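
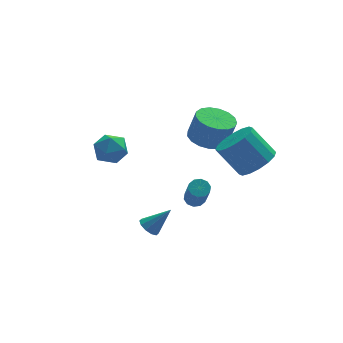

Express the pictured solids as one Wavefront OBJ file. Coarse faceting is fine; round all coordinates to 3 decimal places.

v -4.415 -0.987 2.407
v -3.512 -0.953 2.444
v -4.388 -2.327 2.996
v -3.485 -2.293 3.033
v -3.98 -1.761 3.571
v -3.997 -0.933 3.207
v -3.903 -2.347 2.233
v -3.92 -1.519 1.869
v -3.196 -1.793 2.336
v -3.243 -1.431 3.164
v -4.657 -1.849 2.276
v -4.704 -1.487 3.104
v 2.139 -4.277 2.12
v 2.749 -4.776 2.798
v 1.891 -4.001 4.139
v 1.281 -3.503 3.46
v 3.005 -4.313 2.695
v 2.147 -3.539 4.035
v 3.028 -3.841 2.437
v 2.17 -3.067 3.778
v 2.814 -3.486 2.095
v 1.955 -2.712 3.435
v 2.418 -3.343 1.759
v 1.56 -2.568 3.099
v 1.948 -3.45 1.519
v 1.09 -2.675 2.86
v 1.529 -3.779 1.441
v 0.671 -3.004 2.782
v 1.273 -4.241 1.545
v 0.415 -3.467 2.885
v 1.25 -4.713 1.802
v 0.392 -3.939 3.143
v 1.465 -5.068 2.145
v 0.606 -4.294 3.485
v 1.86 -5.212 2.481
v 1.002 -4.437 3.821
v 2.33 -5.105 2.72
v 1.472 -4.33 4.061
v 1.624 0.86 0.383
v 2.251 0.08 0.14
v 2.623 -0.061 1.555
v 1.996 0.72 1.797
v 2.539 0.479 0.104
v 2.911 0.338 1.518
v 2.617 0.964 0.131
v 2.99 0.824 1.546
v 2.468 1.427 0.217
v 2.841 1.286 1.632
v 2.125 1.759 0.34
v 2.498 1.618 1.755
v 1.668 1.886 0.473
v 2.041 1.745 1.888
v 1.2 1.777 0.585
v 1.573 1.636 2
v 0.83 1.459 0.651
v 1.202 1.318 2.066
v 0.641 1.004 0.656
v 1.014 0.863 2.071
v 0.677 0.515 0.597
v 1.05 0.374 2.012
v 0.93 0.106 0.49
v 1.303 -0.035 1.905
v 1.342 -0.13 0.358
v 1.715 -0.271 1.773
v 1.819 -0.14 0.231
v 2.192 -0.28 1.646
v 0.029 -1.848 -1.593
v 0.554 -1.917 -1.582
v 0.377 -3.021 0.003
v -0.149 -2.952 -0.007
v 0.483 -1.651 -1.405
v 0.306 -2.755 0.181
v 0.239 -1.46 -1.299
v 0.062 -2.564 0.286
v -0.086 -1.417 -1.306
v -0.263 -2.521 0.28
v -0.367 -1.539 -1.422
v -0.544 -2.643 0.164
v -0.497 -1.779 -1.603
v -0.674 -2.883 -0.018
v -0.426 -2.045 -1.781
v -0.603 -3.149 -0.195
v -0.182 -2.236 -1.886
v -0.359 -3.34 -0.301
v 0.143 -2.279 -1.88
v -0.034 -3.383 -0.294
v 0.424 -2.157 -1.764
v 0.247 -3.261 -0.178
v -2.524 -2.736 -2.349
v -2.208 -2.29 -2.571
v -1.516 -2.904 -1.251
v -2.446 -2.151 -2.331
v -2.714 -2.237 -2.099
v -2.909 -2.512 -1.962
v -2.957 -2.874 -1.973
v -2.84 -3.182 -2.128
v -2.602 -3.321 -2.367
v -2.334 -3.235 -2.6
v -2.139 -2.96 -2.736
v -2.091 -2.598 -2.725
f 1 12 6
f 1 6 2
f 1 2 8
f 1 8 11
f 1 11 12
f 2 6 10
f 6 12 5
f 12 11 3
f 11 8 7
f 8 2 9
f 4 10 5
f 4 5 3
f 4 3 7
f 4 7 9
f 4 9 10
f 5 10 6
f 3 5 12
f 7 3 11
f 9 7 8
f 10 9 2
f 14 13 17
f 14 17 15
f 15 17 18
f 15 18 16
f 17 13 19
f 17 19 18
f 18 19 20
f 18 20 16
f 19 13 21
f 19 21 20
f 20 21 22
f 20 22 16
f 21 13 23
f 21 23 22
f 22 23 24
f 22 24 16
f 23 13 25
f 23 25 24
f 24 25 26
f 24 26 16
f 25 13 27
f 25 27 26
f 26 27 28
f 26 28 16
f 27 13 29
f 27 29 28
f 28 29 30
f 28 30 16
f 29 13 31
f 29 31 30
f 30 31 32
f 30 32 16
f 31 13 33
f 31 33 32
f 32 33 34
f 32 34 16
f 33 13 35
f 33 35 34
f 34 35 36
f 34 36 16
f 35 13 37
f 35 37 36
f 36 37 38
f 36 38 16
f 37 13 14
f 37 14 38
f 38 14 15
f 38 15 16
f 40 39 43
f 40 43 41
f 41 43 44
f 41 44 42
f 43 39 45
f 43 45 44
f 44 45 46
f 44 46 42
f 45 39 47
f 45 47 46
f 46 47 48
f 46 48 42
f 47 39 49
f 47 49 48
f 48 49 50
f 48 50 42
f 49 39 51
f 49 51 50
f 50 51 52
f 50 52 42
f 51 39 53
f 51 53 52
f 52 53 54
f 52 54 42
f 53 39 55
f 53 55 54
f 54 55 56
f 54 56 42
f 55 39 57
f 55 57 56
f 56 57 58
f 56 58 42
f 57 39 59
f 57 59 58
f 58 59 60
f 58 60 42
f 59 39 61
f 59 61 60
f 60 61 62
f 60 62 42
f 61 39 63
f 61 63 62
f 62 63 64
f 62 64 42
f 63 39 65
f 63 65 64
f 64 65 66
f 64 66 42
f 65 39 40
f 65 40 66
f 66 40 41
f 66 41 42
f 68 67 71
f 68 71 69
f 69 71 72
f 69 72 70
f 71 67 73
f 71 73 72
f 72 73 74
f 72 74 70
f 73 67 75
f 73 75 74
f 74 75 76
f 74 76 70
f 75 67 77
f 75 77 76
f 76 77 78
f 76 78 70
f 77 67 79
f 77 79 78
f 78 79 80
f 78 80 70
f 79 67 81
f 79 81 80
f 80 81 82
f 80 82 70
f 81 67 83
f 81 83 82
f 82 83 84
f 82 84 70
f 83 67 85
f 83 85 84
f 84 85 86
f 84 86 70
f 85 67 87
f 85 87 86
f 86 87 88
f 86 88 70
f 87 67 68
f 87 68 88
f 88 68 69
f 88 69 70
f 90 89 92
f 90 92 91
f 92 89 93
f 92 93 91
f 93 89 94
f 93 94 91
f 94 89 95
f 94 95 91
f 95 89 96
f 95 96 91
f 96 89 97
f 96 97 91
f 97 89 98
f 97 98 91
f 98 89 99
f 98 99 91
f 99 89 100
f 99 100 91
f 100 89 90
f 100 90 91



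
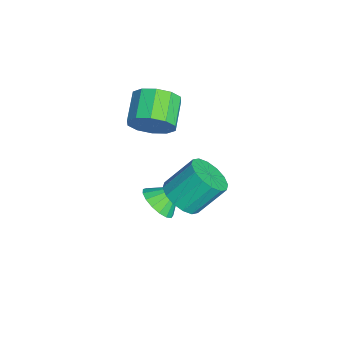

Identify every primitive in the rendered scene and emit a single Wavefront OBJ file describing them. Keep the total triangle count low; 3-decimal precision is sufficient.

v 0.127 -0.223 -1.45
v 0.828 -0.491 -0.936
v -0.127 0.723 -0.61
v 1.004 -0.201 -1.21
v 0.979 0.084 -1.538
v 0.759 0.299 -1.846
v 0.394 0.394 -2.064
v -0.032 0.348 -2.141
v -0.422 0.172 -2.059
v -0.686 -0.095 -1.839
v -0.764 -0.391 -1.529
v -0.638 -0.649 -1.201
v -0.336 -0.809 -0.931
v 0.071 -0.834 -0.779
v 0.491 -0.72 -0.781
v 2.293 0.612 1.22
v 2.702 0.001 1.837
v 2.496 1.138 3.098
v 2.087 1.748 2.48
v 3.077 0.27 1.656
v 2.871 1.407 2.916
v 3.243 0.632 1.357
v 3.037 1.769 2.618
v 3.154 0.987 1.022
v 2.948 2.124 2.282
v 2.834 1.242 0.739
v 2.628 2.379 2
v 2.37 1.328 0.586
v 2.163 2.465 1.846
v 1.884 1.222 0.602
v 1.678 2.359 1.863
v 1.509 0.953 0.784
v 1.303 2.09 2.044
v 1.343 0.591 1.082
v 1.137 1.728 2.343
v 1.432 0.236 1.418
v 1.226 1.373 2.678
v 1.752 -0.019 1.7
v 1.546 1.118 2.961
v 2.217 -0.105 1.854
v 2.01 1.032 3.114
v -1.741 -0.387 1.98
v -1.267 0.186 2.721
v -2.625 0.48 3.362
v -3.099 -0.093 2.62
v -1.415 0.58 2.227
v -2.773 0.874 2.868
v -1.688 0.605 1.639
v -3.046 0.898 2.279
v -1.98 0.251 1.18
v -3.338 0.544 1.821
v -2.182 -0.347 1.027
v -3.54 -0.053 1.668
v -2.215 -0.96 1.238
v -3.573 -0.666 1.879
v -2.067 -1.354 1.732
v -3.425 -1.06 2.373
v -1.794 -1.378 2.321
v -3.152 -1.085 2.961
v -1.502 -1.024 2.779
v -2.86 -0.731 3.42
v -1.3 -0.427 2.932
v -2.658 -0.133 3.573
f 2 1 4
f 2 4 3
f 4 1 5
f 4 5 3
f 5 1 6
f 5 6 3
f 6 1 7
f 6 7 3
f 7 1 8
f 7 8 3
f 8 1 9
f 8 9 3
f 9 1 10
f 9 10 3
f 10 1 11
f 10 11 3
f 11 1 12
f 11 12 3
f 12 1 13
f 12 13 3
f 13 1 14
f 13 14 3
f 14 1 15
f 14 15 3
f 15 1 2
f 15 2 3
f 17 16 20
f 17 20 18
f 18 20 21
f 18 21 19
f 20 16 22
f 20 22 21
f 21 22 23
f 21 23 19
f 22 16 24
f 22 24 23
f 23 24 25
f 23 25 19
f 24 16 26
f 24 26 25
f 25 26 27
f 25 27 19
f 26 16 28
f 26 28 27
f 27 28 29
f 27 29 19
f 28 16 30
f 28 30 29
f 29 30 31
f 29 31 19
f 30 16 32
f 30 32 31
f 31 32 33
f 31 33 19
f 32 16 34
f 32 34 33
f 33 34 35
f 33 35 19
f 34 16 36
f 34 36 35
f 35 36 37
f 35 37 19
f 36 16 38
f 36 38 37
f 37 38 39
f 37 39 19
f 38 16 40
f 38 40 39
f 39 40 41
f 39 41 19
f 40 16 17
f 40 17 41
f 41 17 18
f 41 18 19
f 43 42 46
f 43 46 44
f 44 46 47
f 44 47 45
f 46 42 48
f 46 48 47
f 47 48 49
f 47 49 45
f 48 42 50
f 48 50 49
f 49 50 51
f 49 51 45
f 50 42 52
f 50 52 51
f 51 52 53
f 51 53 45
f 52 42 54
f 52 54 53
f 53 54 55
f 53 55 45
f 54 42 56
f 54 56 55
f 55 56 57
f 55 57 45
f 56 42 58
f 56 58 57
f 57 58 59
f 57 59 45
f 58 42 60
f 58 60 59
f 59 60 61
f 59 61 45
f 60 42 62
f 60 62 61
f 61 62 63
f 61 63 45
f 62 42 43
f 62 43 63
f 63 43 44
f 63 44 45



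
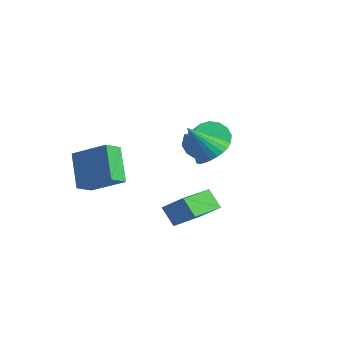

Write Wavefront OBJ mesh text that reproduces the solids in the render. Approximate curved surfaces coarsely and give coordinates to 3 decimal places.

v -1.055 2.218 -1.212
v -0.48 2.87 -1.641
v 0.911 2.435 -0.437
v 0.335 1.782 -0.008
v -0.715 3.124 -1.277
v 0.675 2.689 -0.073
v -1.042 3.135 -0.896
v 0.349 2.699 0.308
v -1.372 2.9 -0.599
v 0.018 2.465 0.604
v -1.617 2.482 -0.467
v -0.227 2.047 0.737
v -1.712 1.994 -0.534
v -0.322 1.558 0.67
v -1.631 1.565 -0.783
v -0.24 1.13 0.421
v -1.395 1.311 -1.147
v -0.005 0.876 0.057
v -1.069 1.301 -1.528
v 0.322 0.865 -0.324
v -0.738 1.535 -1.824
v 0.652 1.1 -0.621
v -0.493 1.953 -1.957
v 0.897 1.518 -0.753
v -0.398 2.442 -1.89
v 0.992 2.006 -0.686
v -2.024 -3.854 -2.865
v -1.876 -4.843 -2.362
v -3.262 -3.186 -1.186
v -3.114 -4.175 -0.684
v -0.306 -3.105 -1.896
v -0.158 -4.094 -1.394
v -1.544 -2.437 -0.218
v -1.396 -3.426 0.285
v 1.035 0.198 -0.213
v 1.447 0.608 0.395
v 1.333 -0.988 0.385
v 1.745 -0.578 0.993
v 0.908 -0.517 0.938
v 0.724 0.215 0.569
v 2.056 -0.595 0.211
v 1.872 0.137 -0.158
v 2.079 0.118 0.657
v 1.369 0.166 1.106
v 1.411 -0.546 -0.326
v 0.701 -0.498 0.123
v 3.773 -1.234 0.895
v 4.575 -1.039 1.405
v 2.987 -2.106 2.465
v 4.367 -0.73 1.473
v 4.069 -0.498 1.453
v 3.726 -0.377 1.348
v 3.39 -0.387 1.174
v 3.112 -0.526 0.958
v 2.935 -0.773 0.732
v 2.885 -1.09 0.531
v 2.97 -1.428 0.386
v 3.178 -1.737 0.318
v 3.476 -1.97 0.338
v 3.819 -2.09 0.442
v 4.155 -2.08 0.616
v 4.433 -1.941 0.832
v 4.61 -1.695 1.058
v 4.66 -1.378 1.259
v 1.448 -1.634 -4.673
v 0.666 -1.718 -3.701
v 0.95 0.424 -4.896
v 0.168 0.341 -3.924
v 2.572 -1.261 -3.736
v 1.79 -1.344 -2.764
v 2.074 0.798 -3.959
v 1.292 0.714 -2.987
f 2 1 5
f 2 5 3
f 3 5 6
f 3 6 4
f 5 1 7
f 5 7 6
f 6 7 8
f 6 8 4
f 7 1 9
f 7 9 8
f 8 9 10
f 8 10 4
f 9 1 11
f 9 11 10
f 10 11 12
f 10 12 4
f 11 1 13
f 11 13 12
f 12 13 14
f 12 14 4
f 13 1 15
f 13 15 14
f 14 15 16
f 14 16 4
f 15 1 17
f 15 17 16
f 16 17 18
f 16 18 4
f 17 1 19
f 17 19 18
f 18 19 20
f 18 20 4
f 19 1 21
f 19 21 20
f 20 21 22
f 20 22 4
f 21 1 23
f 21 23 22
f 22 23 24
f 22 24 4
f 23 1 25
f 23 25 24
f 24 25 26
f 24 26 4
f 25 1 2
f 25 2 26
f 26 2 3
f 26 3 4
f 28 30 27
f 31 28 27
f 27 30 29
f 29 31 27
f 28 34 30
f 32 28 31
f 32 34 28
f 30 34 29
f 33 31 29
f 29 34 33
f 33 32 31
f 34 32 33
f 35 46 40
f 35 40 36
f 35 36 42
f 35 42 45
f 35 45 46
f 36 40 44
f 40 46 39
f 46 45 37
f 45 42 41
f 42 36 43
f 38 44 39
f 38 39 37
f 38 37 41
f 38 41 43
f 38 43 44
f 39 44 40
f 37 39 46
f 41 37 45
f 43 41 42
f 44 43 36
f 48 47 50
f 48 50 49
f 50 47 51
f 50 51 49
f 51 47 52
f 51 52 49
f 52 47 53
f 52 53 49
f 53 47 54
f 53 54 49
f 54 47 55
f 54 55 49
f 55 47 56
f 55 56 49
f 56 47 57
f 56 57 49
f 57 47 58
f 57 58 49
f 58 47 59
f 58 59 49
f 59 47 60
f 59 60 49
f 60 47 61
f 60 61 49
f 61 47 62
f 61 62 49
f 62 47 63
f 62 63 49
f 63 47 64
f 63 64 49
f 64 47 48
f 64 48 49
f 66 68 65
f 69 66 65
f 65 68 67
f 67 69 65
f 66 72 68
f 70 66 69
f 70 72 66
f 68 72 67
f 71 69 67
f 67 72 71
f 71 70 69
f 72 70 71



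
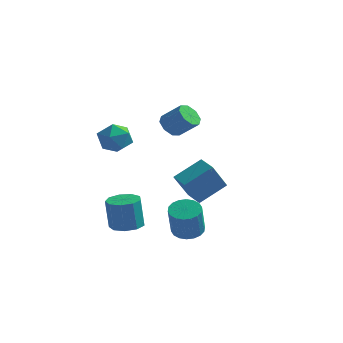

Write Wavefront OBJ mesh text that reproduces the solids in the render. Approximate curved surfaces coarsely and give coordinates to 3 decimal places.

v 0.683 -2.139 3.885
v 1.138 -2.39 3.057
v -0.318 -3.35 3.703
v 0.137 -3.601 2.875
v 0.59 -3.711 3.734
v 1.209 -2.962 3.847
v -0.389 -2.778 2.913
v 0.23 -2.029 3.026
v 0.476 -2.785 2.456
v 1.081 -3.361 2.964
v -0.261 -2.379 3.796
v 0.344 -2.955 4.304
v 0.303 -1.537 -3
v 1.091 -1.971 -2.961
v 0.945 -2.076 -1.2
v 0.157 -1.643 -1.24
v 1.182 -1.364 -2.917
v 1.036 -1.469 -1.156
v 0.862 -0.838 -2.912
v 0.716 -0.943 -1.151
v 0.281 -0.639 -2.949
v 0.134 -0.744 -1.188
v -0.29 -0.861 -3.009
v -0.437 -0.966 -1.249
v -0.584 -1.399 -3.066
v -0.73 -1.504 -1.305
v -0.462 -2.002 -3.092
v -0.608 -2.107 -1.331
v 0.018 -2.388 -3.075
v -0.129 -2.493 -1.314
v 0.631 -2.375 -3.023
v 0.485 -2.48 -1.262
v 3.587 -1.376 -2.69
v 4.364 -1.585 -2.893
v 4.59 -2.373 -1.213
v 3.813 -2.164 -1.01
v 4.406 -1.251 -2.742
v 4.632 -2.039 -1.061
v 4.285 -0.941 -2.58
v 4.512 -1.729 -0.9
v 4.026 -0.718 -2.441
v 4.253 -1.506 -0.76
v 3.68 -0.624 -2.35
v 3.907 -1.413 -0.67
v 3.316 -0.68 -2.327
v 3.543 -1.468 -0.647
v 3.005 -0.874 -2.376
v 3.232 -1.662 -0.696
v 2.81 -1.167 -2.487
v 3.036 -1.955 -0.807
v 2.768 -1.501 -2.639
v 2.994 -2.289 -0.958
v 2.888 -1.811 -2.8
v 3.115 -2.599 -1.12
v 3.147 -2.034 -2.94
v 3.374 -2.822 -1.259
v 3.493 -2.127 -3.03
v 3.72 -2.916 -1.35
v 3.857 -2.072 -3.053
v 4.084 -2.86 -1.373
v 4.168 -1.878 -3.004
v 4.395 -2.666 -1.324
v -0.012 3.754 2.059
v 0.379 3.227 1.62
v 1.484 3.279 2.542
v 1.092 3.806 2.981
v 0.492 3.796 1.452
v 1.597 3.849 2.375
v 0.31 4.341 1.64
v 1.414 4.394 2.563
v -0.061 4.542 2.073
v 1.043 4.594 2.996
v -0.404 4.281 2.498
v 0.701 4.333 3.42
v -0.517 3.711 2.665
v 0.588 3.764 3.588
v -0.334 3.166 2.477
v 0.77 3.219 3.4
v 0.037 2.966 2.044
v 1.141 3.018 2.967
v 2.629 -1.052 0.541
v 3.558 0.114 1.496
v 2.928 -0.057 -0.965
v 3.857 1.109 -0.011
v 3.523 -1.609 0.351
v 4.452 -0.443 1.305
v 3.822 -0.614 -1.156
v 4.751 0.552 -0.201
f 1 12 6
f 1 6 2
f 1 2 8
f 1 8 11
f 1 11 12
f 2 6 10
f 6 12 5
f 12 11 3
f 11 8 7
f 8 2 9
f 4 10 5
f 4 5 3
f 4 3 7
f 4 7 9
f 4 9 10
f 5 10 6
f 3 5 12
f 7 3 11
f 9 7 8
f 10 9 2
f 14 13 17
f 14 17 15
f 15 17 18
f 15 18 16
f 17 13 19
f 17 19 18
f 18 19 20
f 18 20 16
f 19 13 21
f 19 21 20
f 20 21 22
f 20 22 16
f 21 13 23
f 21 23 22
f 22 23 24
f 22 24 16
f 23 13 25
f 23 25 24
f 24 25 26
f 24 26 16
f 25 13 27
f 25 27 26
f 26 27 28
f 26 28 16
f 27 13 29
f 27 29 28
f 28 29 30
f 28 30 16
f 29 13 31
f 29 31 30
f 30 31 32
f 30 32 16
f 31 13 14
f 31 14 32
f 32 14 15
f 32 15 16
f 34 33 37
f 34 37 35
f 35 37 38
f 35 38 36
f 37 33 39
f 37 39 38
f 38 39 40
f 38 40 36
f 39 33 41
f 39 41 40
f 40 41 42
f 40 42 36
f 41 33 43
f 41 43 42
f 42 43 44
f 42 44 36
f 43 33 45
f 43 45 44
f 44 45 46
f 44 46 36
f 45 33 47
f 45 47 46
f 46 47 48
f 46 48 36
f 47 33 49
f 47 49 48
f 48 49 50
f 48 50 36
f 49 33 51
f 49 51 50
f 50 51 52
f 50 52 36
f 51 33 53
f 51 53 52
f 52 53 54
f 52 54 36
f 53 33 55
f 53 55 54
f 54 55 56
f 54 56 36
f 55 33 57
f 55 57 56
f 56 57 58
f 56 58 36
f 57 33 59
f 57 59 58
f 58 59 60
f 58 60 36
f 59 33 61
f 59 61 60
f 60 61 62
f 60 62 36
f 61 33 34
f 61 34 62
f 62 34 35
f 62 35 36
f 64 63 67
f 64 67 65
f 65 67 68
f 65 68 66
f 67 63 69
f 67 69 68
f 68 69 70
f 68 70 66
f 69 63 71
f 69 71 70
f 70 71 72
f 70 72 66
f 71 63 73
f 71 73 72
f 72 73 74
f 72 74 66
f 73 63 75
f 73 75 74
f 74 75 76
f 74 76 66
f 75 63 77
f 75 77 76
f 76 77 78
f 76 78 66
f 77 63 79
f 77 79 78
f 78 79 80
f 78 80 66
f 79 63 64
f 79 64 80
f 80 64 65
f 80 65 66
f 82 84 81
f 85 82 81
f 81 84 83
f 83 85 81
f 82 88 84
f 86 82 85
f 86 88 82
f 84 88 83
f 87 85 83
f 83 88 87
f 87 86 85
f 88 86 87



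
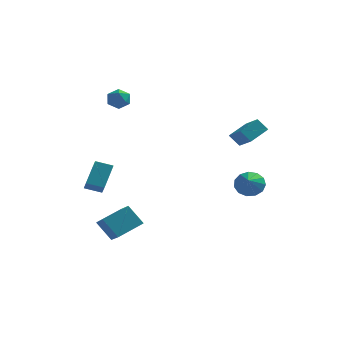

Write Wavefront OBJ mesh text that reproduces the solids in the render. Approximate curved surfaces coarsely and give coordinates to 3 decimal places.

v -2.808 -3.41 -3.359
v -1.662 -2.256 -2.686
v -3.462 -2.337 -4.084
v -2.315 -1.184 -3.411
v -1.905 -3.636 -4.509
v -0.758 -2.483 -3.836
v -2.558 -2.564 -5.234
v -1.412 -1.41 -4.561
v -3.456 4.645 3.255
v -3.056 4.067 3.613
v -4.304 3.793 2.827
v -3.904 3.215 3.185
v -4.292 3.75 3.614
v -3.768 4.277 3.879
v -3.592 3.583 2.561
v -3.068 4.11 2.826
v -3.14 3.411 3.184
v -3.573 3.514 3.835
v -3.787 4.346 2.605
v -4.22 4.449 3.256
v 4.257 2.733 0.868
v 3.631 2.773 1.595
v 3.408 3.862 0.074
v 2.782 3.902 0.801
v 5.058 3.778 1.499
v 4.432 3.818 2.226
v 4.209 4.907 0.705
v 3.583 4.947 1.432
v 3.905 4.582 -3.216
v 4.703 4.38 -3.649
v 4.015 3.278 -2.404
v 4.832 4.656 -3.222
v 4.667 4.909 -2.794
v 4.26 5.058 -2.5
v 3.74 5.056 -2.433
v 3.273 4.903 -2.614
v 3.006 4.649 -2.987
v 3.025 4.373 -3.432
v 3.323 4.164 -3.809
v 3.806 4.087 -3.997
v 4.321 4.168 -3.937
v -3.825 -3.035 -0.834
v -3.589 -1.912 0.421
v -4.203 -2.089 -1.609
v -3.968 -0.966 -0.354
v -2.832 -2.894 -1.146
v -2.597 -1.771 0.109
v -3.211 -1.948 -1.921
v -2.975 -0.825 -0.666
f 2 4 1
f 5 2 1
f 1 4 3
f 3 5 1
f 2 8 4
f 6 2 5
f 6 8 2
f 4 8 3
f 7 5 3
f 3 8 7
f 7 6 5
f 8 6 7
f 9 20 14
f 9 14 10
f 9 10 16
f 9 16 19
f 9 19 20
f 10 14 18
f 14 20 13
f 20 19 11
f 19 16 15
f 16 10 17
f 12 18 13
f 12 13 11
f 12 11 15
f 12 15 17
f 12 17 18
f 13 18 14
f 11 13 20
f 15 11 19
f 17 15 16
f 18 17 10
f 22 24 21
f 25 22 21
f 21 24 23
f 23 25 21
f 22 28 24
f 26 22 25
f 26 28 22
f 24 28 23
f 27 25 23
f 23 28 27
f 27 26 25
f 28 26 27
f 30 29 32
f 30 32 31
f 32 29 33
f 32 33 31
f 33 29 34
f 33 34 31
f 34 29 35
f 34 35 31
f 35 29 36
f 35 36 31
f 36 29 37
f 36 37 31
f 37 29 38
f 37 38 31
f 38 29 39
f 38 39 31
f 39 29 40
f 39 40 31
f 40 29 41
f 40 41 31
f 41 29 30
f 41 30 31
f 43 45 42
f 46 43 42
f 42 45 44
f 44 46 42
f 43 49 45
f 47 43 46
f 47 49 43
f 45 49 44
f 48 46 44
f 44 49 48
f 48 47 46
f 49 47 48



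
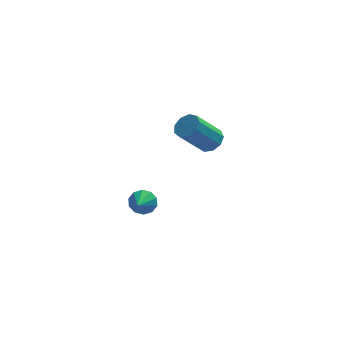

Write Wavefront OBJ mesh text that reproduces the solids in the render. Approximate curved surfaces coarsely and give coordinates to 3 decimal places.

v -3.216 1.819 -3.585
v -2.869 1.976 -3.108
v -3.504 0.901 -3.075
v -3.215 2.116 -3.052
v -3.561 2.142 -3.2
v -3.775 2.046 -3.494
v -3.776 1.862 -3.824
v -3.562 1.663 -4.062
v -3.217 1.523 -4.119
v -2.871 1.497 -3.971
v -2.657 1.593 -3.676
v -2.656 1.776 -3.347
v -0.643 0.592 0.853
v -0.167 0.383 1.173
v -1.162 -0.022 2.386
v -1.637 0.188 2.067
v -0.229 0.787 1.257
v -1.224 0.382 2.471
v -0.484 1.1 1.152
v -1.479 0.695 2.366
v -0.814 1.175 0.908
v -1.808 0.771 2.121
v -1.063 0.978 0.637
v -2.058 0.574 1.851
v -1.116 0.6 0.468
v -2.11 0.196 1.681
v -0.947 0.219 0.479
v -1.942 -0.186 1.693
v -0.636 0.012 0.666
v -1.631 -0.392 1.879
v -0.328 0.077 0.94
v -1.323 -0.328 2.153
f 2 1 4
f 2 4 3
f 4 1 5
f 4 5 3
f 5 1 6
f 5 6 3
f 6 1 7
f 6 7 3
f 7 1 8
f 7 8 3
f 8 1 9
f 8 9 3
f 9 1 10
f 9 10 3
f 10 1 11
f 10 11 3
f 11 1 12
f 11 12 3
f 12 1 2
f 12 2 3
f 14 13 17
f 14 17 15
f 15 17 18
f 15 18 16
f 17 13 19
f 17 19 18
f 18 19 20
f 18 20 16
f 19 13 21
f 19 21 20
f 20 21 22
f 20 22 16
f 21 13 23
f 21 23 22
f 22 23 24
f 22 24 16
f 23 13 25
f 23 25 24
f 24 25 26
f 24 26 16
f 25 13 27
f 25 27 26
f 26 27 28
f 26 28 16
f 27 13 29
f 27 29 28
f 28 29 30
f 28 30 16
f 29 13 31
f 29 31 30
f 30 31 32
f 30 32 16
f 31 13 14
f 31 14 32
f 32 14 15
f 32 15 16



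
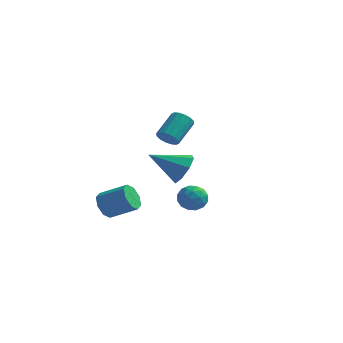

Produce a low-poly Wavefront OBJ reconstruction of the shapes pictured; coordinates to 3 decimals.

v -1.58 -0.595 -1.652
v -1.008 -0.597 -0.736
v -3.32 -1.305 -0.568
v -1.387 0.126 -0.871
v -1.879 0.426 -1.464
v -2.196 0.128 -2.167
v -2.152 -0.593 -2.568
v -1.773 -1.315 -2.433
v -1.281 -1.615 -1.841
v -0.964 -1.318 -1.138
v -4.727 -3.9 -3.462
v -4.306 -4.196 -4.163
v -2.812 -3.976 -3.36
v -3.233 -3.68 -2.658
v -4.395 -3.536 -4.179
v -2.901 -3.316 -3.375
v -4.678 -3.089 -3.774
v -3.184 -2.87 -2.971
v -4.99 -3.117 -3.187
v -3.496 -2.898 -2.383
v -5.148 -3.604 -2.76
v -3.654 -3.384 -1.957
v -5.059 -4.264 -2.745
v -3.565 -4.044 -1.941
v -4.776 -4.71 -3.149
v -3.282 -4.491 -2.346
v -4.464 -4.682 -3.737
v -2.97 -4.463 -2.933
v -3.74 2.408 -0.917
v -3.329 2.681 -1.441
v -3.008 4.145 -0.427
v -3.42 3.872 0.097
v -3.672 2.806 -1.513
v -3.352 4.27 -0.499
v -4.034 2.824 -1.426
v -3.714 4.289 -0.411
v -4.317 2.731 -1.202
v -3.997 4.195 -0.187
v -4.446 2.551 -0.902
v -4.125 4.016 0.113
v -4.385 2.333 -0.606
v -4.065 3.797 0.409
v -4.152 2.135 -0.393
v -3.831 3.599 0.621
v -3.808 2.01 -0.321
v -3.488 3.474 0.693
v -3.446 1.991 -0.409
v -3.126 3.456 0.606
v -3.163 2.085 -0.633
v -2.843 3.549 0.382
v -3.035 2.264 -0.933
v -2.714 3.729 0.082
v -3.095 2.483 -1.229
v -2.775 3.947 -0.214
v 0.322 -2.605 -1.989
v 0.794 -3.154 -2.476
v -0.814 -3.426 -2.164
v -0.342 -3.975 -2.651
v -0.187 -3.908 -1.795
v 0.515 -3.401 -1.687
v -0.535 -3.179 -2.953
v 0.167 -2.672 -2.845
v 0.264 -3.509 -3.072
v 0.479 -3.96 -2.356
v -0.499 -2.62 -2.284
v -0.284 -3.071 -1.568
v 0.658 -2.808 -2.217
v -0.678 -3.772 -2.423
v -0.587 -3.733 -1.92
v -0.309 -4.056 -2.206
v 0.494 -2.952 -1.753
v 0.771 -3.275 -2.039
v 0.194 -3.718 -1.639
v -0.791 -3.305 -2.601
v -0.514 -3.628 -2.887
v 0.289 -2.524 -2.434
v 0.567 -2.847 -2.72
v -0.214 -2.862 -3.001
v 0.624 -3.339 -2.854
v -0.044 -3.821 -2.957
v -0.157 -3.354 -3.134
v 0.255 -3.056 -3.071
v 0.75 -3.604 -2.433
v 0.082 -4.086 -2.536
v 0.173 -4.047 -2.032
v 0.586 -3.749 -1.969
v 0.439 -3.812 -2.783
v -0.102 -2.494 -2.104
v -0.77 -2.976 -2.207
v -0.606 -2.831 -2.671
v -0.193 -2.533 -2.608
v 0.024 -2.759 -1.683
v -0.644 -3.241 -1.786
v -0.275 -3.524 -1.569
v 0.137 -3.226 -1.506
v -0.459 -2.768 -1.857
f 2 1 4
f 2 4 3
f 4 1 5
f 4 5 3
f 5 1 6
f 5 6 3
f 6 1 7
f 6 7 3
f 7 1 8
f 7 8 3
f 8 1 9
f 8 9 3
f 9 1 10
f 9 10 3
f 10 1 2
f 10 2 3
f 12 11 15
f 12 15 13
f 13 15 16
f 13 16 14
f 15 11 17
f 15 17 16
f 16 17 18
f 16 18 14
f 17 11 19
f 17 19 18
f 18 19 20
f 18 20 14
f 19 11 21
f 19 21 20
f 20 21 22
f 20 22 14
f 21 11 23
f 21 23 22
f 22 23 24
f 22 24 14
f 23 11 25
f 23 25 24
f 24 25 26
f 24 26 14
f 25 11 27
f 25 27 26
f 26 27 28
f 26 28 14
f 27 11 12
f 27 12 28
f 28 12 13
f 28 13 14
f 30 29 33
f 30 33 31
f 31 33 34
f 31 34 32
f 33 29 35
f 33 35 34
f 34 35 36
f 34 36 32
f 35 29 37
f 35 37 36
f 36 37 38
f 36 38 32
f 37 29 39
f 37 39 38
f 38 39 40
f 38 40 32
f 39 29 41
f 39 41 40
f 40 41 42
f 40 42 32
f 41 29 43
f 41 43 42
f 42 43 44
f 42 44 32
f 43 29 45
f 43 45 44
f 44 45 46
f 44 46 32
f 45 29 47
f 45 47 46
f 46 47 48
f 46 48 32
f 47 29 49
f 47 49 48
f 48 49 50
f 48 50 32
f 49 29 51
f 49 51 50
f 50 51 52
f 50 52 32
f 51 29 53
f 51 53 52
f 52 53 54
f 52 54 32
f 53 29 30
f 53 30 54
f 54 30 31
f 54 31 32
f 55 92 71
f 92 66 95
f 71 95 60
f 92 95 71
f 55 71 67
f 71 60 72
f 67 72 56
f 71 72 67
f 55 67 76
f 67 56 77
f 76 77 62
f 67 77 76
f 55 76 88
f 76 62 91
f 88 91 65
f 76 91 88
f 55 88 92
f 88 65 96
f 92 96 66
f 88 96 92
f 56 72 83
f 72 60 86
f 83 86 64
f 72 86 83
f 60 95 73
f 95 66 94
f 73 94 59
f 95 94 73
f 66 96 93
f 96 65 89
f 93 89 57
f 96 89 93
f 65 91 90
f 91 62 78
f 90 78 61
f 91 78 90
f 62 77 82
f 77 56 79
f 82 79 63
f 77 79 82
f 58 84 70
f 84 64 85
f 70 85 59
f 84 85 70
f 58 70 68
f 70 59 69
f 68 69 57
f 70 69 68
f 58 68 75
f 68 57 74
f 75 74 61
f 68 74 75
f 58 75 80
f 75 61 81
f 80 81 63
f 75 81 80
f 58 80 84
f 80 63 87
f 84 87 64
f 80 87 84
f 59 85 73
f 85 64 86
f 73 86 60
f 85 86 73
f 57 69 93
f 69 59 94
f 93 94 66
f 69 94 93
f 61 74 90
f 74 57 89
f 90 89 65
f 74 89 90
f 63 81 82
f 81 61 78
f 82 78 62
f 81 78 82
f 64 87 83
f 87 63 79
f 83 79 56
f 87 79 83



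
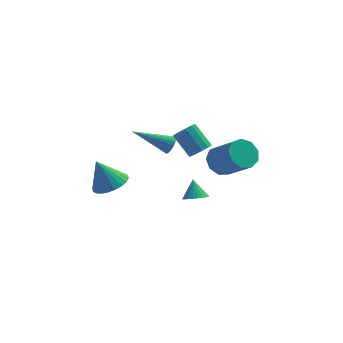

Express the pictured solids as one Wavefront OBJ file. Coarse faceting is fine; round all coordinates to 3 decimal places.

v 3.301 1.119 -0.674
v 3.72 1.843 -0.401
v 4.718 0.765 0.926
v 4.299 0.041 0.654
v 3.215 1.766 -0.084
v 4.213 0.688 1.244
v 2.749 1.386 -0.042
v 3.747 0.308 1.285
v 2.542 0.881 -0.296
v 3.54 -0.196 1.031
v 2.69 0.488 -0.727
v 3.688 -0.59 0.601
v 3.124 0.389 -1.133
v 4.122 -0.688 0.195
v 3.64 0.632 -1.324
v 4.638 -0.445 0.004
v 3.998 1.103 -1.211
v 4.996 0.025 0.117
v 4.03 1.581 -0.846
v 5.028 0.503 0.481
v 1.959 -0.639 -2.003
v 2.361 -0.197 -2.283
v 1.861 -0.001 -1.137
v 2.131 -0.117 -2.368
v 1.875 -0.117 -2.397
v 1.632 -0.196 -2.367
v 1.439 -0.343 -2.28
v 1.325 -0.535 -2.152
v 1.307 -0.742 -2.001
v 1.389 -0.934 -1.85
v 1.558 -1.082 -1.722
v 1.787 -1.161 -1.638
v 2.043 -1.161 -1.608
v 2.286 -1.082 -1.639
v 2.48 -0.935 -1.725
v 2.594 -0.743 -1.854
v 2.611 -0.536 -2.005
v 2.529 -0.344 -2.156
v -2.132 -3.08 1.156
v -1.299 -3.14 1.541
v -2.768 -2.86 2.564
v -1.321 -2.787 1.476
v -1.467 -2.479 1.363
v -1.714 -2.263 1.218
v -2.024 -2.171 1.063
v -2.351 -2.217 0.923
v -2.645 -2.394 0.818
v -2.861 -2.676 0.765
v -2.966 -3.019 0.771
v -2.944 -3.372 0.836
v -2.798 -3.68 0.949
v -2.551 -3.896 1.094
v -2.241 -3.988 1.249
v -1.914 -3.942 1.389
v -1.62 -3.765 1.494
v -1.404 -3.483 1.547
v 2.362 2.014 -0.555
v 2.751 2.54 -0.639
v 1.988 3.272 0.411
v 1.598 2.746 0.495
v 2.466 2.581 -0.875
v 1.703 3.314 0.175
v 2.148 2.443 -1.009
v 1.385 3.175 0.041
v 1.898 2.168 -0.999
v 1.135 2.9 0.051
v 1.795 1.844 -0.848
v 1.032 2.576 0.202
v 1.872 1.574 -0.604
v 1.109 2.306 0.446
v 2.104 1.444 -0.344
v 1.341 2.176 0.705
v 2.418 1.495 -0.151
v 1.655 2.227 0.898
v 2.714 1.71 -0.087
v 1.951 2.443 0.963
v 2.898 2.022 -0.171
v 2.135 2.755 0.879
v 2.912 2.332 -0.377
v 2.149 3.064 0.673
v 0.91 2.35 -0.327
v 1.122 2.085 0.106
v -0.97 2.47 0.667
v 1.164 2.304 0.159
v 1.162 2.531 0.128
v 1.116 2.726 0.018
v 1.035 2.856 -0.152
v 0.932 2.899 -0.352
v 0.826 2.847 -0.547
v 0.734 2.708 -0.704
v 0.672 2.508 -0.797
v 0.652 2.281 -0.807
v 0.676 2.065 -0.735
v 0.741 1.899 -0.592
v 0.835 1.81 -0.403
v 0.942 1.815 -0.201
v 1.044 1.912 -0.021
f 2 1 5
f 2 5 3
f 3 5 6
f 3 6 4
f 5 1 7
f 5 7 6
f 6 7 8
f 6 8 4
f 7 1 9
f 7 9 8
f 8 9 10
f 8 10 4
f 9 1 11
f 9 11 10
f 10 11 12
f 10 12 4
f 11 1 13
f 11 13 12
f 12 13 14
f 12 14 4
f 13 1 15
f 13 15 14
f 14 15 16
f 14 16 4
f 15 1 17
f 15 17 16
f 16 17 18
f 16 18 4
f 17 1 19
f 17 19 18
f 18 19 20
f 18 20 4
f 19 1 2
f 19 2 20
f 20 2 3
f 20 3 4
f 22 21 24
f 22 24 23
f 24 21 25
f 24 25 23
f 25 21 26
f 25 26 23
f 26 21 27
f 26 27 23
f 27 21 28
f 27 28 23
f 28 21 29
f 28 29 23
f 29 21 30
f 29 30 23
f 30 21 31
f 30 31 23
f 31 21 32
f 31 32 23
f 32 21 33
f 32 33 23
f 33 21 34
f 33 34 23
f 34 21 35
f 34 35 23
f 35 21 36
f 35 36 23
f 36 21 37
f 36 37 23
f 37 21 38
f 37 38 23
f 38 21 22
f 38 22 23
f 40 39 42
f 40 42 41
f 42 39 43
f 42 43 41
f 43 39 44
f 43 44 41
f 44 39 45
f 44 45 41
f 45 39 46
f 45 46 41
f 46 39 47
f 46 47 41
f 47 39 48
f 47 48 41
f 48 39 49
f 48 49 41
f 49 39 50
f 49 50 41
f 50 39 51
f 50 51 41
f 51 39 52
f 51 52 41
f 52 39 53
f 52 53 41
f 53 39 54
f 53 54 41
f 54 39 55
f 54 55 41
f 55 39 56
f 55 56 41
f 56 39 40
f 56 40 41
f 58 57 61
f 58 61 59
f 59 61 62
f 59 62 60
f 61 57 63
f 61 63 62
f 62 63 64
f 62 64 60
f 63 57 65
f 63 65 64
f 64 65 66
f 64 66 60
f 65 57 67
f 65 67 66
f 66 67 68
f 66 68 60
f 67 57 69
f 67 69 68
f 68 69 70
f 68 70 60
f 69 57 71
f 69 71 70
f 70 71 72
f 70 72 60
f 71 57 73
f 71 73 72
f 72 73 74
f 72 74 60
f 73 57 75
f 73 75 74
f 74 75 76
f 74 76 60
f 75 57 77
f 75 77 76
f 76 77 78
f 76 78 60
f 77 57 79
f 77 79 78
f 78 79 80
f 78 80 60
f 79 57 58
f 79 58 80
f 80 58 59
f 80 59 60
f 82 81 84
f 82 84 83
f 84 81 85
f 84 85 83
f 85 81 86
f 85 86 83
f 86 81 87
f 86 87 83
f 87 81 88
f 87 88 83
f 88 81 89
f 88 89 83
f 89 81 90
f 89 90 83
f 90 81 91
f 90 91 83
f 91 81 92
f 91 92 83
f 92 81 93
f 92 93 83
f 93 81 94
f 93 94 83
f 94 81 95
f 94 95 83
f 95 81 96
f 95 96 83
f 96 81 97
f 96 97 83
f 97 81 82
f 97 82 83



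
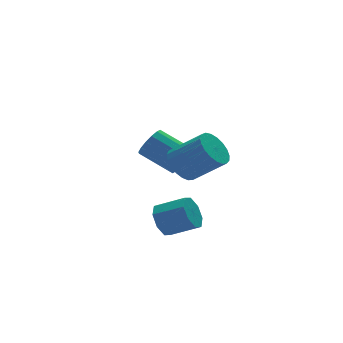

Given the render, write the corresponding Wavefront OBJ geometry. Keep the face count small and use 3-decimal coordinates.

v 0.491 -2.96 3.041
v 1.371 -2.583 2.564
v 2.589 -3.703 3.921
v 1.709 -4.08 4.399
v 1.3 -2.278 2.88
v 2.517 -3.398 4.237
v 1.088 -2.091 3.224
v 2.306 -3.211 4.581
v 0.774 -2.054 3.536
v 1.991 -3.174 4.893
v 0.41 -2.174 3.763
v 1.628 -3.294 5.12
v 0.061 -2.43 3.865
v 1.278 -3.55 5.222
v -0.214 -2.777 3.825
v 1.003 -3.898 5.182
v -0.367 -3.156 3.649
v 0.85 -4.277 5.006
v -0.372 -3.501 3.368
v 0.846 -4.622 4.726
v -0.227 -3.753 3.031
v 0.99 -4.873 4.388
v 0.042 -3.867 2.696
v 1.259 -4.988 4.053
v 0.388 -3.825 2.42
v 1.606 -4.945 3.777
v 0.753 -3.632 2.251
v 1.97 -4.753 3.609
v 1.072 -3.324 2.22
v 2.289 -4.445 3.577
v 1.291 -2.953 2.33
v 2.508 -4.073 3.687
v -0.229 -2.327 -0.996
v 0.434 -2.078 -1.716
v 1.613 -3.044 -0.963
v 0.949 -3.293 -0.244
v 0.451 -1.59 -1.116
v 1.63 -2.556 -0.364
v 0.069 -1.534 -0.447
v 1.248 -2.5 0.306
v -0.487 -1.942 -0.099
v 0.692 -2.909 0.654
v -0.893 -2.576 -0.277
v 0.286 -3.542 0.476
v -0.91 -3.064 -0.876
v 0.269 -4.03 -0.124
v -0.528 -3.12 -1.546
v 0.651 -4.086 -0.793
v 0.028 -2.711 -1.894
v 1.207 -3.678 -1.141
v 2.78 1.111 0.788
v 3.336 1.762 0.377
v 2.216 3.34 1.36
v 1.66 2.689 1.772
v 2.964 1.695 0.062
v 1.845 3.272 1.045
v 2.543 1.471 -0.058
v 1.424 3.049 0.925
v 2.186 1.151 0.048
v 1.066 2.728 1.032
v 1.987 0.82 0.353
v 0.868 2.398 1.336
v 2.001 0.567 0.775
v 0.882 2.145 1.758
v 2.224 0.46 1.2
v 1.104 2.038 2.183
v 2.595 0.528 1.515
v 1.476 2.105 2.498
v 3.016 0.751 1.635
v 1.897 2.329 2.618
v 3.374 1.072 1.528
v 2.254 2.649 2.512
v 3.572 1.402 1.224
v 2.453 2.98 2.207
v 3.558 1.655 0.802
v 2.439 3.233 1.785
f 2 1 5
f 2 5 3
f 3 5 6
f 3 6 4
f 5 1 7
f 5 7 6
f 6 7 8
f 6 8 4
f 7 1 9
f 7 9 8
f 8 9 10
f 8 10 4
f 9 1 11
f 9 11 10
f 10 11 12
f 10 12 4
f 11 1 13
f 11 13 12
f 12 13 14
f 12 14 4
f 13 1 15
f 13 15 14
f 14 15 16
f 14 16 4
f 15 1 17
f 15 17 16
f 16 17 18
f 16 18 4
f 17 1 19
f 17 19 18
f 18 19 20
f 18 20 4
f 19 1 21
f 19 21 20
f 20 21 22
f 20 22 4
f 21 1 23
f 21 23 22
f 22 23 24
f 22 24 4
f 23 1 25
f 23 25 24
f 24 25 26
f 24 26 4
f 25 1 27
f 25 27 26
f 26 27 28
f 26 28 4
f 27 1 29
f 27 29 28
f 28 29 30
f 28 30 4
f 29 1 31
f 29 31 30
f 30 31 32
f 30 32 4
f 31 1 2
f 31 2 32
f 32 2 3
f 32 3 4
f 34 33 37
f 34 37 35
f 35 37 38
f 35 38 36
f 37 33 39
f 37 39 38
f 38 39 40
f 38 40 36
f 39 33 41
f 39 41 40
f 40 41 42
f 40 42 36
f 41 33 43
f 41 43 42
f 42 43 44
f 42 44 36
f 43 33 45
f 43 45 44
f 44 45 46
f 44 46 36
f 45 33 47
f 45 47 46
f 46 47 48
f 46 48 36
f 47 33 49
f 47 49 48
f 48 49 50
f 48 50 36
f 49 33 34
f 49 34 50
f 50 34 35
f 50 35 36
f 52 51 55
f 52 55 53
f 53 55 56
f 53 56 54
f 55 51 57
f 55 57 56
f 56 57 58
f 56 58 54
f 57 51 59
f 57 59 58
f 58 59 60
f 58 60 54
f 59 51 61
f 59 61 60
f 60 61 62
f 60 62 54
f 61 51 63
f 61 63 62
f 62 63 64
f 62 64 54
f 63 51 65
f 63 65 64
f 64 65 66
f 64 66 54
f 65 51 67
f 65 67 66
f 66 67 68
f 66 68 54
f 67 51 69
f 67 69 68
f 68 69 70
f 68 70 54
f 69 51 71
f 69 71 70
f 70 71 72
f 70 72 54
f 71 51 73
f 71 73 72
f 72 73 74
f 72 74 54
f 73 51 75
f 73 75 74
f 74 75 76
f 74 76 54
f 75 51 52
f 75 52 76
f 76 52 53
f 76 53 54



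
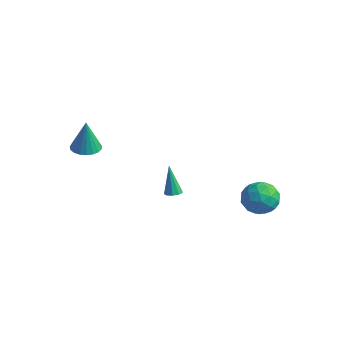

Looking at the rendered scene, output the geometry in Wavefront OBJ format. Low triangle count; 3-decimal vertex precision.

v -0.252 0.382 -3.09
v 0.213 0.306 -2.924
v -0.828 0.638 -1.35
v 0.165 0.638 -2.989
v -0.078 0.851 -3.101
v -0.403 0.844 -3.208
v -0.657 0.621 -3.259
v -0.722 0.287 -3.231
v -0.567 -0.003 -3.137
v -0.265 -0.113 -3.021
v 0.044 0.009 -2.937
v 3.975 3.816 -3.052
v 4.332 3.282 -2.154
v 2.908 2.438 -3.446
v 3.265 1.904 -2.548
v 2.635 2.805 -2.441
v 3.294 3.656 -2.197
v 3.946 2.064 -3.403
v 4.605 2.915 -3.159
v 4.314 2.199 -2.371
v 3.504 2.657 -1.776
v 3.736 3.063 -3.824
v 2.926 3.521 -3.229
v 4.247 3.67 -2.568
v 2.993 2.05 -3.032
v 2.622 2.58 -2.969
v 2.832 2.266 -2.441
v 3.637 3.889 -2.594
v 3.847 3.576 -2.066
v 2.85 3.295 -2.235
v 3.393 2.144 -3.534
v 3.603 1.831 -3.006
v 4.408 3.454 -3.159
v 4.618 3.14 -2.631
v 4.39 2.425 -3.365
v 4.447 2.72 -2.168
v 3.819 1.91 -2.399
v 4.219 2.004 -2.902
v 4.607 2.504 -2.759
v 3.97 2.989 -1.819
v 3.343 2.179 -2.05
v 2.973 2.708 -1.987
v 3.36 3.209 -1.844
v 3.96 2.352 -1.946
v 3.897 3.541 -3.55
v 3.27 2.731 -3.781
v 3.88 2.511 -3.756
v 4.267 3.012 -3.613
v 3.421 3.81 -3.201
v 2.793 3 -3.432
v 2.633 3.216 -2.841
v 3.021 3.716 -2.698
v 3.28 3.368 -3.654
v -3.216 -3.034 0.83
v -2.593 -3.583 0.816
v -3.164 -3.026 2.75
v -2.424 -3.283 0.81
v -2.391 -2.939 0.808
v -2.501 -2.612 0.809
v -2.735 -2.358 0.814
v -3.051 -2.221 0.822
v -3.396 -2.224 0.832
v -3.71 -2.368 0.841
v -3.938 -2.627 0.848
v -4.042 -2.956 0.852
v -4.002 -3.299 0.852
v -3.826 -3.596 0.849
v -3.545 -3.796 0.843
v -3.207 -3.864 0.834
v -2.87 -3.789 0.825
f 2 1 4
f 2 4 3
f 4 1 5
f 4 5 3
f 5 1 6
f 5 6 3
f 6 1 7
f 6 7 3
f 7 1 8
f 7 8 3
f 8 1 9
f 8 9 3
f 9 1 10
f 9 10 3
f 10 1 11
f 10 11 3
f 11 1 2
f 11 2 3
f 12 49 28
f 49 23 52
f 28 52 17
f 49 52 28
f 12 28 24
f 28 17 29
f 24 29 13
f 28 29 24
f 12 24 33
f 24 13 34
f 33 34 19
f 24 34 33
f 12 33 45
f 33 19 48
f 45 48 22
f 33 48 45
f 12 45 49
f 45 22 53
f 49 53 23
f 45 53 49
f 13 29 40
f 29 17 43
f 40 43 21
f 29 43 40
f 17 52 30
f 52 23 51
f 30 51 16
f 52 51 30
f 23 53 50
f 53 22 46
f 50 46 14
f 53 46 50
f 22 48 47
f 48 19 35
f 47 35 18
f 48 35 47
f 19 34 39
f 34 13 36
f 39 36 20
f 34 36 39
f 15 41 27
f 41 21 42
f 27 42 16
f 41 42 27
f 15 27 25
f 27 16 26
f 25 26 14
f 27 26 25
f 15 25 32
f 25 14 31
f 32 31 18
f 25 31 32
f 15 32 37
f 32 18 38
f 37 38 20
f 32 38 37
f 15 37 41
f 37 20 44
f 41 44 21
f 37 44 41
f 16 42 30
f 42 21 43
f 30 43 17
f 42 43 30
f 14 26 50
f 26 16 51
f 50 51 23
f 26 51 50
f 18 31 47
f 31 14 46
f 47 46 22
f 31 46 47
f 20 38 39
f 38 18 35
f 39 35 19
f 38 35 39
f 21 44 40
f 44 20 36
f 40 36 13
f 44 36 40
f 55 54 57
f 55 57 56
f 57 54 58
f 57 58 56
f 58 54 59
f 58 59 56
f 59 54 60
f 59 60 56
f 60 54 61
f 60 61 56
f 61 54 62
f 61 62 56
f 62 54 63
f 62 63 56
f 63 54 64
f 63 64 56
f 64 54 65
f 64 65 56
f 65 54 66
f 65 66 56
f 66 54 67
f 66 67 56
f 67 54 68
f 67 68 56
f 68 54 69
f 68 69 56
f 69 54 70
f 69 70 56
f 70 54 55
f 70 55 56



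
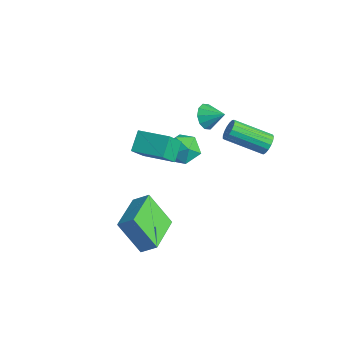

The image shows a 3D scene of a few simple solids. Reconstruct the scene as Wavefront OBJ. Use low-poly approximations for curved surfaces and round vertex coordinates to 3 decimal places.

v -1.677 -1.626 -1.097
v -1.137 -1.121 -0.549
v -0.674 -1.068 -2.599
v -0.134 -0.564 -2.052
v -0.386 -3.276 -0.848
v 0.154 -2.772 -0.301
v 0.617 -2.719 -2.351
v 1.157 -2.214 -1.803
v -3.369 2.916 -0.866
v -2.495 2.632 -0.688
v -3.885 1.528 -0.552
v -3.011 1.244 -0.374
v -3.434 1.847 0.204
v -3.114 2.705 0.009
v -3.266 1.455 -1.249
v -2.946 2.313 -1.444
v -2.431 1.729 -0.925
v -2.535 1.971 -0.027
v -3.845 2.189 -1.213
v -3.949 2.431 -0.315
v 0.959 3.794 2.157
v 1.232 3.872 2.639
v 0.075 2.563 3.506
v -0.199 2.486 3.023
v 1.035 4.052 2.648
v -0.123 2.744 3.514
v 0.82 4.174 2.544
v -0.338 2.865 3.411
v 0.636 4.209 2.352
v -0.521 2.9 3.218
v 0.527 4.148 2.115
v -0.631 2.84 2.981
v 0.516 4.007 1.887
v -0.641 2.698 2.754
v 0.607 3.817 1.721
v -0.55 2.508 2.588
v 0.779 3.622 1.655
v -0.379 2.313 2.522
v 0.991 3.466 1.704
v -0.166 2.157 2.571
v 1.196 3.385 1.857
v 0.039 2.077 2.723
v 1.347 3.399 2.078
v 0.19 2.09 2.944
v 1.409 3.502 2.317
v 0.251 2.194 3.184
v 1.367 3.673 2.52
v 0.21 2.365 3.386
v -3.294 -0.658 0.669
v -3.822 0.066 1.375
v -3.566 0.172 -0.386
v -4.094 0.896 0.319
v -1.886 0.124 0.921
v -2.414 0.848 1.626
v -2.158 0.954 -0.135
v -2.686 1.678 0.571
v -2.904 3.201 1.454
v -2.684 3.505 0.84
v -2.136 3.679 1.966
v -2.98 3.778 1.03
v -3.247 3.83 1.382
v -3.383 3.642 1.762
v -3.336 3.285 2.024
v -3.124 2.897 2.068
v -2.828 2.624 1.878
v -2.561 2.572 1.526
v -2.425 2.76 1.146
v -2.472 3.117 0.884
f 2 4 1
f 5 2 1
f 1 4 3
f 3 5 1
f 2 8 4
f 6 2 5
f 6 8 2
f 4 8 3
f 7 5 3
f 3 8 7
f 7 6 5
f 8 6 7
f 9 20 14
f 9 14 10
f 9 10 16
f 9 16 19
f 9 19 20
f 10 14 18
f 14 20 13
f 20 19 11
f 19 16 15
f 16 10 17
f 12 18 13
f 12 13 11
f 12 11 15
f 12 15 17
f 12 17 18
f 13 18 14
f 11 13 20
f 15 11 19
f 17 15 16
f 18 17 10
f 22 21 25
f 22 25 23
f 23 25 26
f 23 26 24
f 25 21 27
f 25 27 26
f 26 27 28
f 26 28 24
f 27 21 29
f 27 29 28
f 28 29 30
f 28 30 24
f 29 21 31
f 29 31 30
f 30 31 32
f 30 32 24
f 31 21 33
f 31 33 32
f 32 33 34
f 32 34 24
f 33 21 35
f 33 35 34
f 34 35 36
f 34 36 24
f 35 21 37
f 35 37 36
f 36 37 38
f 36 38 24
f 37 21 39
f 37 39 38
f 38 39 40
f 38 40 24
f 39 21 41
f 39 41 40
f 40 41 42
f 40 42 24
f 41 21 43
f 41 43 42
f 42 43 44
f 42 44 24
f 43 21 45
f 43 45 44
f 44 45 46
f 44 46 24
f 45 21 47
f 45 47 46
f 46 47 48
f 46 48 24
f 47 21 22
f 47 22 48
f 48 22 23
f 48 23 24
f 50 52 49
f 53 50 49
f 49 52 51
f 51 53 49
f 50 56 52
f 54 50 53
f 54 56 50
f 52 56 51
f 55 53 51
f 51 56 55
f 55 54 53
f 56 54 55
f 58 57 60
f 58 60 59
f 60 57 61
f 60 61 59
f 61 57 62
f 61 62 59
f 62 57 63
f 62 63 59
f 63 57 64
f 63 64 59
f 64 57 65
f 64 65 59
f 65 57 66
f 65 66 59
f 66 57 67
f 66 67 59
f 67 57 68
f 67 68 59
f 68 57 58
f 68 58 59



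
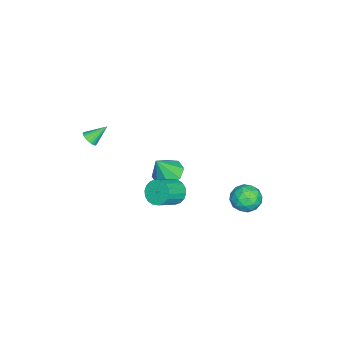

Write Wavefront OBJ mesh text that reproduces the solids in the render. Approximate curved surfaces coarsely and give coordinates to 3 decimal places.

v -2.523 4.045 -2.081
v -1.688 4.004 -2.479
v -2.972 2.876 -2.901
v -2.137 2.835 -3.299
v -2.235 2.612 -2.406
v -1.958 3.335 -1.9
v -2.702 3.545 -3.48
v -2.425 4.268 -2.974
v -1.799 3.695 -3.344
v -1.511 3.119 -2.68
v -3.149 3.761 -2.7
v -2.861 3.185 -2.036
v -2.066 4.127 -2.208
v -2.594 2.753 -3.172
v -2.651 2.622 -2.647
v -2.161 2.598 -2.881
v -2.224 3.734 -1.867
v -1.734 3.71 -2.101
v -2.055 2.892 -2.059
v -2.926 3.17 -3.279
v -2.436 3.146 -3.513
v -2.499 4.282 -2.499
v -2.009 4.258 -2.733
v -2.605 3.988 -3.321
v -1.641 3.922 -2.951
v -1.905 3.234 -3.433
v -2.237 3.652 -3.539
v -2.074 4.076 -3.241
v -1.471 3.583 -2.56
v -1.735 2.895 -3.042
v -1.793 2.765 -2.518
v -1.63 3.19 -2.22
v -1.537 3.401 -3.069
v -2.925 3.985 -2.338
v -3.189 3.297 -2.82
v -3.03 3.69 -3.16
v -2.867 4.115 -2.862
v -2.755 3.646 -1.947
v -3.019 2.958 -2.429
v -2.586 2.804 -2.139
v -2.423 3.228 -1.841
v -3.123 3.479 -2.311
v 1.03 0.472 0.094
v 1.425 1.13 0.039
v 2.505 0.547 0.81
v 2.11 -0.112 0.866
v 1.244 1.174 0.326
v 2.324 0.591 1.098
v 1.02 1.079 0.567
v 2.1 0.495 1.339
v 0.798 0.864 0.715
v 1.878 0.28 1.487
v 0.622 0.571 0.74
v 1.702 -0.013 1.511
v 0.527 0.258 0.637
v 1.607 -0.326 1.408
v 0.531 -0.012 0.426
v 1.611 -0.596 1.198
v 0.635 -0.187 0.15
v 1.715 -0.77 0.921
v 0.816 -0.231 -0.138
v 1.896 -0.814 0.634
v 1.04 -0.135 -0.379
v 2.12 -0.719 0.393
v 1.262 0.08 -0.527
v 2.342 -0.504 0.245
v 1.438 0.373 -0.551
v 2.518 -0.211 0.22
v 1.533 0.686 -0.448
v 2.613 0.102 0.323
v 1.529 0.956 -0.238
v 2.609 0.372 0.534
v 0.807 -4.036 3.105
v 1.176 -3.702 2.997
v 0.313 -3.244 3.875
v 1.039 -3.654 2.861
v 0.867 -3.665 2.761
v 0.686 -3.732 2.714
v 0.523 -3.845 2.727
v 0.403 -3.988 2.797
v 0.345 -4.138 2.914
v 0.357 -4.272 3.06
v 0.437 -4.371 3.213
v 0.574 -4.419 3.35
v 0.746 -4.408 3.449
v 0.927 -4.341 3.496
v 1.09 -4.227 3.484
v 1.21 -4.085 3.413
v 1.268 -3.935 3.296
v 1.256 -3.8 3.15
v -4.257 -1.388 -3.392
v -3.499 -1.767 -3.844
v -3.683 -1.892 -2.008
v -3.385 -1.071 -3.638
v -3.782 -0.561 -3.288
v -4.457 -0.536 -2.999
v -5.015 -1.01 -2.94
v -5.129 -1.706 -3.146
v -4.732 -2.216 -3.496
v -4.057 -2.241 -3.785
f 1 38 17
f 38 12 41
f 17 41 6
f 38 41 17
f 1 17 13
f 17 6 18
f 13 18 2
f 17 18 13
f 1 13 22
f 13 2 23
f 22 23 8
f 13 23 22
f 1 22 34
f 22 8 37
f 34 37 11
f 22 37 34
f 1 34 38
f 34 11 42
f 38 42 12
f 34 42 38
f 2 18 29
f 18 6 32
f 29 32 10
f 18 32 29
f 6 41 19
f 41 12 40
f 19 40 5
f 41 40 19
f 12 42 39
f 42 11 35
f 39 35 3
f 42 35 39
f 11 37 36
f 37 8 24
f 36 24 7
f 37 24 36
f 8 23 28
f 23 2 25
f 28 25 9
f 23 25 28
f 4 30 16
f 30 10 31
f 16 31 5
f 30 31 16
f 4 16 14
f 16 5 15
f 14 15 3
f 16 15 14
f 4 14 21
f 14 3 20
f 21 20 7
f 14 20 21
f 4 21 26
f 21 7 27
f 26 27 9
f 21 27 26
f 4 26 30
f 26 9 33
f 30 33 10
f 26 33 30
f 5 31 19
f 31 10 32
f 19 32 6
f 31 32 19
f 3 15 39
f 15 5 40
f 39 40 12
f 15 40 39
f 7 20 36
f 20 3 35
f 36 35 11
f 20 35 36
f 9 27 28
f 27 7 24
f 28 24 8
f 27 24 28
f 10 33 29
f 33 9 25
f 29 25 2
f 33 25 29
f 44 43 47
f 44 47 45
f 45 47 48
f 45 48 46
f 47 43 49
f 47 49 48
f 48 49 50
f 48 50 46
f 49 43 51
f 49 51 50
f 50 51 52
f 50 52 46
f 51 43 53
f 51 53 52
f 52 53 54
f 52 54 46
f 53 43 55
f 53 55 54
f 54 55 56
f 54 56 46
f 55 43 57
f 55 57 56
f 56 57 58
f 56 58 46
f 57 43 59
f 57 59 58
f 58 59 60
f 58 60 46
f 59 43 61
f 59 61 60
f 60 61 62
f 60 62 46
f 61 43 63
f 61 63 62
f 62 63 64
f 62 64 46
f 63 43 65
f 63 65 64
f 64 65 66
f 64 66 46
f 65 43 67
f 65 67 66
f 66 67 68
f 66 68 46
f 67 43 69
f 67 69 68
f 68 69 70
f 68 70 46
f 69 43 71
f 69 71 70
f 70 71 72
f 70 72 46
f 71 43 44
f 71 44 72
f 72 44 45
f 72 45 46
f 74 73 76
f 74 76 75
f 76 73 77
f 76 77 75
f 77 73 78
f 77 78 75
f 78 73 79
f 78 79 75
f 79 73 80
f 79 80 75
f 80 73 81
f 80 81 75
f 81 73 82
f 81 82 75
f 82 73 83
f 82 83 75
f 83 73 84
f 83 84 75
f 84 73 85
f 84 85 75
f 85 73 86
f 85 86 75
f 86 73 87
f 86 87 75
f 87 73 88
f 87 88 75
f 88 73 89
f 88 89 75
f 89 73 90
f 89 90 75
f 90 73 74
f 90 74 75
f 92 91 94
f 92 94 93
f 94 91 95
f 94 95 93
f 95 91 96
f 95 96 93
f 96 91 97
f 96 97 93
f 97 91 98
f 97 98 93
f 98 91 99
f 98 99 93
f 99 91 100
f 99 100 93
f 100 91 92
f 100 92 93



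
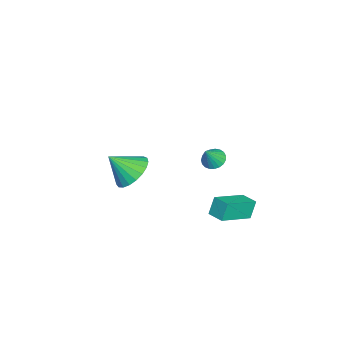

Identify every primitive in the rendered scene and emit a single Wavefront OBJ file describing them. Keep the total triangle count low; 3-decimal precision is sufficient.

v -1.998 -2.824 -1.947
v -1.284 -3.334 -2.56
v -1.822 -3.916 -0.833
v -1.025 -3.056 -2.328
v -0.934 -2.738 -2.03
v -1.027 -2.435 -1.718
v -1.288 -2.199 -1.446
v -1.671 -2.071 -1.26
v -2.111 -2.073 -1.192
v -2.531 -2.205 -1.256
v -2.859 -2.444 -1.439
v -3.038 -2.748 -1.709
v -3.037 -3.066 -2.021
v -2.856 -3.341 -2.32
v -2.527 -3.527 -2.554
v -2.106 -3.592 -2.684
v -1.667 -3.523 -2.686
v -1.095 2.302 -3.348
v -1.454 2.505 -2.426
v -0.549 2.99 -3.287
v -0.907 3.193 -2.365
v 0.247 1.167 -2.575
v -0.111 1.37 -1.653
v 0.794 1.855 -2.514
v 0.435 2.058 -1.592
v 2.73 1.74 3.328
v 3.162 2.073 3.163
v 3.29 1.46 4.232
v 3.03 2.223 3.291
v 2.846 2.289 3.425
v 2.643 2.26 3.543
v 2.454 2.142 3.623
v 2.313 1.953 3.652
v 2.244 1.728 3.625
v 2.259 1.505 3.547
v 2.355 1.323 3.431
v 2.517 1.212 3.297
v 2.715 1.193 3.168
v 2.916 1.268 3.067
v 3.084 1.425 3.011
v 3.192 1.637 3.01
v 3.219 1.866 3.064
f 2 1 4
f 2 4 3
f 4 1 5
f 4 5 3
f 5 1 6
f 5 6 3
f 6 1 7
f 6 7 3
f 7 1 8
f 7 8 3
f 8 1 9
f 8 9 3
f 9 1 10
f 9 10 3
f 10 1 11
f 10 11 3
f 11 1 12
f 11 12 3
f 12 1 13
f 12 13 3
f 13 1 14
f 13 14 3
f 14 1 15
f 14 15 3
f 15 1 16
f 15 16 3
f 16 1 17
f 16 17 3
f 17 1 2
f 17 2 3
f 19 21 18
f 22 19 18
f 18 21 20
f 20 22 18
f 19 25 21
f 23 19 22
f 23 25 19
f 21 25 20
f 24 22 20
f 20 25 24
f 24 23 22
f 25 23 24
f 27 26 29
f 27 29 28
f 29 26 30
f 29 30 28
f 30 26 31
f 30 31 28
f 31 26 32
f 31 32 28
f 32 26 33
f 32 33 28
f 33 26 34
f 33 34 28
f 34 26 35
f 34 35 28
f 35 26 36
f 35 36 28
f 36 26 37
f 36 37 28
f 37 26 38
f 37 38 28
f 38 26 39
f 38 39 28
f 39 26 40
f 39 40 28
f 40 26 41
f 40 41 28
f 41 26 42
f 41 42 28
f 42 26 27
f 42 27 28



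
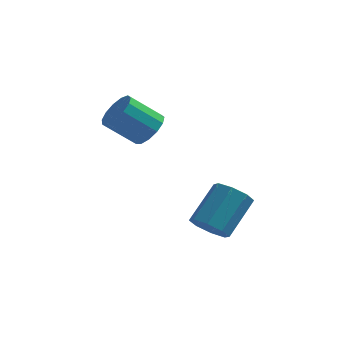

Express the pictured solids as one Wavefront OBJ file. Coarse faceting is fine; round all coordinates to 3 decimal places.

v 0.553 1.912 -1.711
v 1.114 2.18 -2.32
v 1.868 3.515 -1.037
v 1.307 3.248 -0.429
v 0.54 2.518 -2.335
v 1.295 3.854 -1.053
v -0.026 2.502 -1.985
v 0.729 3.838 -0.702
v -0.253 2.14 -1.475
v 0.502 3.476 -0.192
v -0.008 1.645 -1.103
v 0.746 2.98 0.18
v 0.565 1.306 -1.087
v 1.32 2.642 0.195
v 1.131 1.322 -1.438
v 1.886 2.658 -0.155
v 1.358 1.684 -1.948
v 2.113 3.02 -0.665
v -2.084 4.075 2.298
v -1.535 4.221 2.957
v -2.787 3.952 4.06
v -3.336 3.805 3.402
v -1.731 4.656 2.841
v -2.982 4.386 3.944
v -2.039 4.905 2.553
v -3.29 4.636 3.656
v -2.361 4.892 2.184
v -3.613 4.622 3.287
v -2.595 4.618 1.851
v -3.847 4.349 2.954
v -2.668 4.173 1.66
v -3.919 3.903 2.764
v -2.554 3.696 1.672
v -3.806 3.426 2.775
v -2.292 3.339 1.883
v -3.544 3.07 2.986
v -1.964 3.216 2.225
v -3.215 2.947 3.329
v -1.673 3.366 2.591
v -2.925 3.096 3.694
v -1.514 3.741 2.864
v -2.765 3.471 3.967
f 2 1 5
f 2 5 3
f 3 5 6
f 3 6 4
f 5 1 7
f 5 7 6
f 6 7 8
f 6 8 4
f 7 1 9
f 7 9 8
f 8 9 10
f 8 10 4
f 9 1 11
f 9 11 10
f 10 11 12
f 10 12 4
f 11 1 13
f 11 13 12
f 12 13 14
f 12 14 4
f 13 1 15
f 13 15 14
f 14 15 16
f 14 16 4
f 15 1 17
f 15 17 16
f 16 17 18
f 16 18 4
f 17 1 2
f 17 2 18
f 18 2 3
f 18 3 4
f 20 19 23
f 20 23 21
f 21 23 24
f 21 24 22
f 23 19 25
f 23 25 24
f 24 25 26
f 24 26 22
f 25 19 27
f 25 27 26
f 26 27 28
f 26 28 22
f 27 19 29
f 27 29 28
f 28 29 30
f 28 30 22
f 29 19 31
f 29 31 30
f 30 31 32
f 30 32 22
f 31 19 33
f 31 33 32
f 32 33 34
f 32 34 22
f 33 19 35
f 33 35 34
f 34 35 36
f 34 36 22
f 35 19 37
f 35 37 36
f 36 37 38
f 36 38 22
f 37 19 39
f 37 39 38
f 38 39 40
f 38 40 22
f 39 19 41
f 39 41 40
f 40 41 42
f 40 42 22
f 41 19 20
f 41 20 42
f 42 20 21
f 42 21 22



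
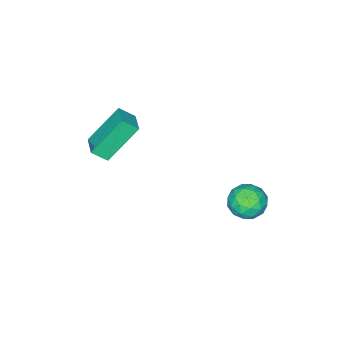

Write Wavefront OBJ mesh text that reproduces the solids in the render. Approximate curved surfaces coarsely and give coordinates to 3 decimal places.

v 1.308 -3.923 -0.275
v 0.142 -3.394 1.196
v 1.946 -3.133 -0.053
v 0.78 -2.604 1.418
v 1.72 -4.396 0.222
v 0.554 -3.867 1.693
v 2.358 -3.606 0.444
v 1.192 -3.077 1.915
v -0.999 1.912 -1.925
v -0.54 1.485 -2.469
v -1.74 0.815 -1.691
v -1.281 0.388 -2.235
v -0.95 0.633 -1.514
v -0.491 1.311 -1.659
v -1.789 0.989 -2.501
v -1.33 1.667 -2.646
v -1.028 0.915 -2.826
v -0.509 0.694 -2.215
v -1.771 1.606 -1.945
v -1.252 1.385 -1.334
v -0.704 1.794 -2.218
v -1.576 0.506 -1.942
v -1.381 0.649 -1.518
v -1.111 0.398 -1.838
v -0.676 1.692 -1.741
v -0.406 1.441 -2.061
v -0.647 0.94 -1.5
v -1.874 0.859 -2.099
v -1.604 0.608 -2.419
v -1.169 1.902 -2.322
v -0.899 1.651 -2.642
v -1.633 1.36 -2.66
v -0.721 1.208 -2.747
v -1.157 0.564 -2.61
v -1.455 0.917 -2.766
v -1.186 1.316 -2.851
v -0.416 1.079 -2.389
v -0.852 0.434 -2.251
v -0.657 0.578 -1.827
v -0.388 0.977 -1.912
v -0.703 0.744 -2.598
v -1.428 1.866 -1.909
v -1.864 1.221 -1.771
v -1.892 1.323 -2.248
v -1.623 1.722 -2.333
v -1.123 1.736 -1.55
v -1.559 1.092 -1.413
v -1.094 0.984 -1.309
v -0.825 1.383 -1.394
v -1.577 1.556 -1.562
f 2 4 1
f 5 2 1
f 1 4 3
f 3 5 1
f 2 8 4
f 6 2 5
f 6 8 2
f 4 8 3
f 7 5 3
f 3 8 7
f 7 6 5
f 8 6 7
f 9 46 25
f 46 20 49
f 25 49 14
f 46 49 25
f 9 25 21
f 25 14 26
f 21 26 10
f 25 26 21
f 9 21 30
f 21 10 31
f 30 31 16
f 21 31 30
f 9 30 42
f 30 16 45
f 42 45 19
f 30 45 42
f 9 42 46
f 42 19 50
f 46 50 20
f 42 50 46
f 10 26 37
f 26 14 40
f 37 40 18
f 26 40 37
f 14 49 27
f 49 20 48
f 27 48 13
f 49 48 27
f 20 50 47
f 50 19 43
f 47 43 11
f 50 43 47
f 19 45 44
f 45 16 32
f 44 32 15
f 45 32 44
f 16 31 36
f 31 10 33
f 36 33 17
f 31 33 36
f 12 38 24
f 38 18 39
f 24 39 13
f 38 39 24
f 12 24 22
f 24 13 23
f 22 23 11
f 24 23 22
f 12 22 29
f 22 11 28
f 29 28 15
f 22 28 29
f 12 29 34
f 29 15 35
f 34 35 17
f 29 35 34
f 12 34 38
f 34 17 41
f 38 41 18
f 34 41 38
f 13 39 27
f 39 18 40
f 27 40 14
f 39 40 27
f 11 23 47
f 23 13 48
f 47 48 20
f 23 48 47
f 15 28 44
f 28 11 43
f 44 43 19
f 28 43 44
f 17 35 36
f 35 15 32
f 36 32 16
f 35 32 36
f 18 41 37
f 41 17 33
f 37 33 10
f 41 33 37



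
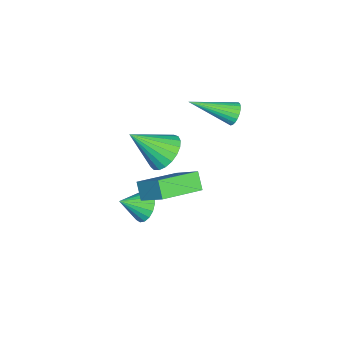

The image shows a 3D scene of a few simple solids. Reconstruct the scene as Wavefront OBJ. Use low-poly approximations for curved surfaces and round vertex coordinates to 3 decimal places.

v 3.042 -3.518 1.333
v 3.594 -2.598 2.2
v 1.783 -2.31 0.852
v 2.335 -1.389 1.719
v 3.525 -3.251 0.741
v 4.077 -2.33 1.608
v 2.266 -2.042 0.26
v 2.818 -1.122 1.127
v 2.534 -2.561 2.821
v 3.169 -2.837 2.346
v 2.846 -3.799 3.959
v 3.329 -2.606 2.554
v 3.351 -2.367 2.807
v 3.232 -2.162 3.063
v 2.992 -2.025 3.278
v 2.673 -1.982 3.413
v 2.33 -2.038 3.446
v 2.022 -2.185 3.371
v 1.802 -2.397 3.201
v 1.709 -2.637 2.965
v 1.759 -2.865 2.704
v 1.943 -3.039 2.464
v 2.228 -3.131 2.285
v 2.567 -3.125 2.199
v 2.899 -3.021 2.221
v 1.671 -3.572 -1.647
v 2.166 -3.122 -1.356
v 2.109 -4.428 -1.073
v 1.921 -3.106 -1.144
v 1.625 -3.182 -1.032
v 1.339 -3.335 -1.042
v 1.119 -3.536 -1.171
v 1.007 -3.743 -1.395
v 1.027 -3.917 -1.669
v 1.175 -4.022 -1.938
v 1.42 -4.039 -2.15
v 1.716 -3.963 -2.263
v 2.002 -3.809 -2.253
v 2.223 -3.609 -2.124
v 2.334 -3.402 -1.9
v 2.314 -3.228 -1.626
v -0.709 -0.614 2.42
v -0.48 -0.773 1.969
v -0.291 -2.286 3.22
v -0.32 -0.686 2.067
v -0.219 -0.588 2.219
v -0.193 -0.494 2.401
v -0.245 -0.419 2.586
v -0.368 -0.373 2.746
v -0.543 -0.364 2.856
v -0.743 -0.393 2.9
v -0.938 -0.455 2.87
v -1.098 -0.542 2.772
v -1.198 -0.64 2.62
v -1.225 -0.734 2.438
v -1.172 -0.81 2.253
v -1.049 -0.856 2.093
v -0.874 -0.865 1.983
v -0.674 -0.836 1.939
f 2 4 1
f 5 2 1
f 1 4 3
f 3 5 1
f 2 8 4
f 6 2 5
f 6 8 2
f 4 8 3
f 7 5 3
f 3 8 7
f 7 6 5
f 8 6 7
f 10 9 12
f 10 12 11
f 12 9 13
f 12 13 11
f 13 9 14
f 13 14 11
f 14 9 15
f 14 15 11
f 15 9 16
f 15 16 11
f 16 9 17
f 16 17 11
f 17 9 18
f 17 18 11
f 18 9 19
f 18 19 11
f 19 9 20
f 19 20 11
f 20 9 21
f 20 21 11
f 21 9 22
f 21 22 11
f 22 9 23
f 22 23 11
f 23 9 24
f 23 24 11
f 24 9 25
f 24 25 11
f 25 9 10
f 25 10 11
f 27 26 29
f 27 29 28
f 29 26 30
f 29 30 28
f 30 26 31
f 30 31 28
f 31 26 32
f 31 32 28
f 32 26 33
f 32 33 28
f 33 26 34
f 33 34 28
f 34 26 35
f 34 35 28
f 35 26 36
f 35 36 28
f 36 26 37
f 36 37 28
f 37 26 38
f 37 38 28
f 38 26 39
f 38 39 28
f 39 26 40
f 39 40 28
f 40 26 41
f 40 41 28
f 41 26 27
f 41 27 28
f 43 42 45
f 43 45 44
f 45 42 46
f 45 46 44
f 46 42 47
f 46 47 44
f 47 42 48
f 47 48 44
f 48 42 49
f 48 49 44
f 49 42 50
f 49 50 44
f 50 42 51
f 50 51 44
f 51 42 52
f 51 52 44
f 52 42 53
f 52 53 44
f 53 42 54
f 53 54 44
f 54 42 55
f 54 55 44
f 55 42 56
f 55 56 44
f 56 42 57
f 56 57 44
f 57 42 58
f 57 58 44
f 58 42 59
f 58 59 44
f 59 42 43
f 59 43 44



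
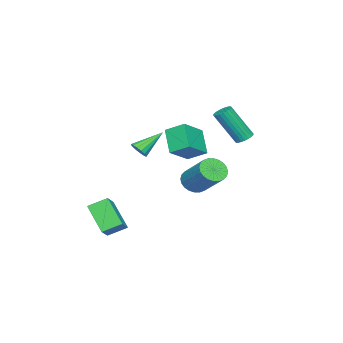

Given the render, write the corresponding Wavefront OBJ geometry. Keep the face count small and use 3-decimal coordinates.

v -3.538 -1.144 -3.493
v -3.029 -0.888 -4.068
v -2.253 0.599 -2.723
v -2.762 0.344 -2.147
v -3.281 -0.706 -4.124
v -2.505 0.781 -2.779
v -3.573 -0.591 -4.084
v -2.797 0.896 -2.739
v -3.859 -0.56 -3.953
v -3.083 0.928 -2.608
v -4.096 -0.617 -3.753
v -3.32 0.87 -2.407
v -4.248 -0.755 -3.512
v -3.473 0.732 -2.167
v -4.293 -0.952 -3.269
v -3.517 0.535 -1.924
v -4.222 -1.178 -3.06
v -3.446 0.309 -1.715
v -4.047 -1.399 -2.917
v -3.271 0.088 -1.572
v -3.795 -1.581 -2.861
v -3.019 -0.094 -1.516
v -3.503 -1.696 -2.901
v -2.727 -0.209 -1.556
v -3.217 -1.728 -3.032
v -2.441 -0.24 -1.687
v -2.98 -1.67 -3.233
v -2.204 -0.183 -1.887
v -2.827 -1.532 -3.473
v -2.052 -0.045 -2.128
v -2.783 -1.335 -3.716
v -2.007 0.152 -2.371
v -2.854 -1.109 -3.925
v -2.078 0.378 -2.58
v -2.143 2.341 0.585
v -1.657 2.262 0.417
v -1.192 1.26 2.226
v -1.677 1.339 2.395
v -1.638 2.441 0.511
v -1.173 1.439 2.32
v -1.695 2.604 0.616
v -1.23 1.602 2.426
v -1.821 2.728 0.717
v -1.356 1.726 2.526
v -1.996 2.792 0.797
v -1.53 1.79 2.607
v -2.193 2.788 0.846
v -1.727 1.786 2.655
v -2.382 2.716 0.854
v -1.917 1.714 2.664
v -2.535 2.587 0.822
v -2.07 1.585 2.632
v -2.628 2.42 0.754
v -2.163 1.418 2.563
v -2.647 2.241 0.66
v -2.182 1.239 2.469
v -2.59 2.078 0.554
v -2.125 1.076 2.364
v -2.464 1.954 0.454
v -1.999 0.952 2.263
v -2.29 1.89 0.373
v -1.824 0.888 2.183
v -2.093 1.894 0.325
v -1.627 0.892 2.134
v -1.903 1.966 0.316
v -1.438 0.964 2.126
v -1.75 2.095 0.348
v -1.285 1.093 2.158
v 2.469 -3.639 -3.837
v 1.93 -2.799 -3.328
v 3.128 -2.454 -5.096
v 2.59 -1.614 -4.587
v 3.31 -3.466 -3.233
v 2.772 -2.626 -2.724
v 3.97 -2.281 -4.492
v 3.431 -1.441 -3.983
v 0.081 -2.392 -0.357
v 0.399 -2.519 0.086
v -1.021 -1.628 0.657
v 0.496 -2.261 -0.004
v 0.481 -2.038 -0.189
v 0.359 -1.91 -0.418
v 0.162 -1.911 -0.631
v -0.056 -2.04 -0.77
v -0.238 -2.265 -0.799
v -0.334 -2.523 -0.709
v -0.319 -2.746 -0.525
v -0.197 -2.874 -0.295
v -0.001 -2.873 -0.082
v 0.218 -2.743 0.057
v 0.834 0.475 1.311
v 2.148 0.204 2.107
v 0.717 1.466 1.842
v 2.031 1.194 2.638
v 1.649 1.166 0.202
v 2.963 0.894 0.998
v 1.532 2.156 0.733
v 2.846 1.885 1.529
f 2 1 5
f 2 5 3
f 3 5 6
f 3 6 4
f 5 1 7
f 5 7 6
f 6 7 8
f 6 8 4
f 7 1 9
f 7 9 8
f 8 9 10
f 8 10 4
f 9 1 11
f 9 11 10
f 10 11 12
f 10 12 4
f 11 1 13
f 11 13 12
f 12 13 14
f 12 14 4
f 13 1 15
f 13 15 14
f 14 15 16
f 14 16 4
f 15 1 17
f 15 17 16
f 16 17 18
f 16 18 4
f 17 1 19
f 17 19 18
f 18 19 20
f 18 20 4
f 19 1 21
f 19 21 20
f 20 21 22
f 20 22 4
f 21 1 23
f 21 23 22
f 22 23 24
f 22 24 4
f 23 1 25
f 23 25 24
f 24 25 26
f 24 26 4
f 25 1 27
f 25 27 26
f 26 27 28
f 26 28 4
f 27 1 29
f 27 29 28
f 28 29 30
f 28 30 4
f 29 1 31
f 29 31 30
f 30 31 32
f 30 32 4
f 31 1 33
f 31 33 32
f 32 33 34
f 32 34 4
f 33 1 2
f 33 2 34
f 34 2 3
f 34 3 4
f 36 35 39
f 36 39 37
f 37 39 40
f 37 40 38
f 39 35 41
f 39 41 40
f 40 41 42
f 40 42 38
f 41 35 43
f 41 43 42
f 42 43 44
f 42 44 38
f 43 35 45
f 43 45 44
f 44 45 46
f 44 46 38
f 45 35 47
f 45 47 46
f 46 47 48
f 46 48 38
f 47 35 49
f 47 49 48
f 48 49 50
f 48 50 38
f 49 35 51
f 49 51 50
f 50 51 52
f 50 52 38
f 51 35 53
f 51 53 52
f 52 53 54
f 52 54 38
f 53 35 55
f 53 55 54
f 54 55 56
f 54 56 38
f 55 35 57
f 55 57 56
f 56 57 58
f 56 58 38
f 57 35 59
f 57 59 58
f 58 59 60
f 58 60 38
f 59 35 61
f 59 61 60
f 60 61 62
f 60 62 38
f 61 35 63
f 61 63 62
f 62 63 64
f 62 64 38
f 63 35 65
f 63 65 64
f 64 65 66
f 64 66 38
f 65 35 67
f 65 67 66
f 66 67 68
f 66 68 38
f 67 35 36
f 67 36 68
f 68 36 37
f 68 37 38
f 70 72 69
f 73 70 69
f 69 72 71
f 71 73 69
f 70 76 72
f 74 70 73
f 74 76 70
f 72 76 71
f 75 73 71
f 71 76 75
f 75 74 73
f 76 74 75
f 78 77 80
f 78 80 79
f 80 77 81
f 80 81 79
f 81 77 82
f 81 82 79
f 82 77 83
f 82 83 79
f 83 77 84
f 83 84 79
f 84 77 85
f 84 85 79
f 85 77 86
f 85 86 79
f 86 77 87
f 86 87 79
f 87 77 88
f 87 88 79
f 88 77 89
f 88 89 79
f 89 77 90
f 89 90 79
f 90 77 78
f 90 78 79
f 92 94 91
f 95 92 91
f 91 94 93
f 93 95 91
f 92 98 94
f 96 92 95
f 96 98 92
f 94 98 93
f 97 95 93
f 93 98 97
f 97 96 95
f 98 96 97



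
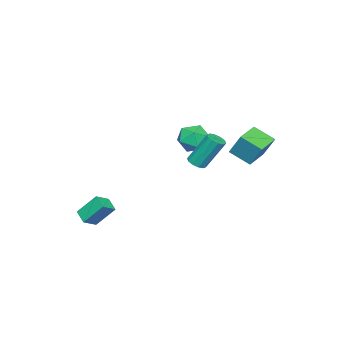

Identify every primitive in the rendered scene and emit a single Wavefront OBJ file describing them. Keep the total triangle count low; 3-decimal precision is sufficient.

v -0.151 2.323 1.961
v 0.696 2.347 2.382
v -0.576 1.173 2.878
v 0.271 1.197 3.299
v -0.339 1.91 3.423
v -0.077 2.62 2.856
v 0.197 0.9 2.404
v 0.459 1.61 1.837
v 0.911 1.467 2.656
v 0.58 2.091 3.286
v -0.46 1.429 1.974
v -0.791 2.053 2.604
v 1.935 2.985 1.916
v 2.365 2.764 2.132
v 1.995 3.654 3.78
v 1.565 3.875 3.564
v 2.455 3.049 1.998
v 2.085 3.939 3.647
v 2.346 3.31 1.832
v 1.975 4.2 3.481
v 2.08 3.446 1.699
v 1.709 4.337 3.348
v 1.758 3.407 1.648
v 1.388 4.297 3.297
v 1.505 3.206 1.7
v 1.135 4.096 3.348
v 1.415 2.921 1.833
v 1.045 3.811 3.482
v 1.525 2.66 1.999
v 1.154 3.55 3.648
v 1.791 2.523 2.132
v 1.42 3.414 3.781
v 2.112 2.563 2.183
v 1.742 3.453 3.832
v -3.884 3.62 0.497
v -3.795 2.455 1.172
v -3.69 4.377 1.778
v -3.6 3.211 2.453
v -2.46 3.609 0.287
v -2.37 2.443 0.962
v -2.265 4.365 1.568
v -2.176 3.2 2.243
v 3.273 -2.342 -2.316
v 2.929 -1.426 -1.179
v 3.708 -1.687 -2.711
v 3.364 -0.771 -1.574
v 4.036 -2.589 -1.886
v 3.692 -1.673 -0.749
v 4.471 -1.934 -2.281
v 4.127 -1.018 -1.144
f 1 12 6
f 1 6 2
f 1 2 8
f 1 8 11
f 1 11 12
f 2 6 10
f 6 12 5
f 12 11 3
f 11 8 7
f 8 2 9
f 4 10 5
f 4 5 3
f 4 3 7
f 4 7 9
f 4 9 10
f 5 10 6
f 3 5 12
f 7 3 11
f 9 7 8
f 10 9 2
f 14 13 17
f 14 17 15
f 15 17 18
f 15 18 16
f 17 13 19
f 17 19 18
f 18 19 20
f 18 20 16
f 19 13 21
f 19 21 20
f 20 21 22
f 20 22 16
f 21 13 23
f 21 23 22
f 22 23 24
f 22 24 16
f 23 13 25
f 23 25 24
f 24 25 26
f 24 26 16
f 25 13 27
f 25 27 26
f 26 27 28
f 26 28 16
f 27 13 29
f 27 29 28
f 28 29 30
f 28 30 16
f 29 13 31
f 29 31 30
f 30 31 32
f 30 32 16
f 31 13 33
f 31 33 32
f 32 33 34
f 32 34 16
f 33 13 14
f 33 14 34
f 34 14 15
f 34 15 16
f 36 38 35
f 39 36 35
f 35 38 37
f 37 39 35
f 36 42 38
f 40 36 39
f 40 42 36
f 38 42 37
f 41 39 37
f 37 42 41
f 41 40 39
f 42 40 41
f 44 46 43
f 47 44 43
f 43 46 45
f 45 47 43
f 44 50 46
f 48 44 47
f 48 50 44
f 46 50 45
f 49 47 45
f 45 50 49
f 49 48 47
f 50 48 49

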